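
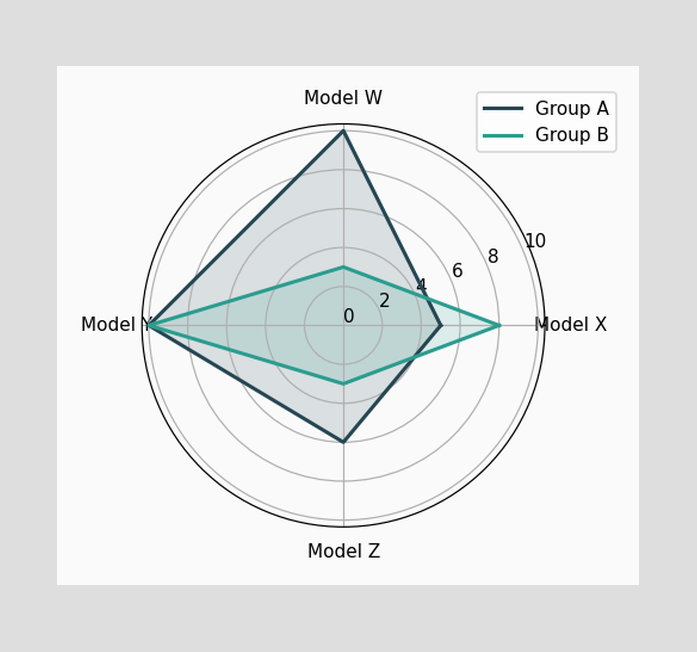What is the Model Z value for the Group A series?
6

On the Model Z axis, Group A reaches 6.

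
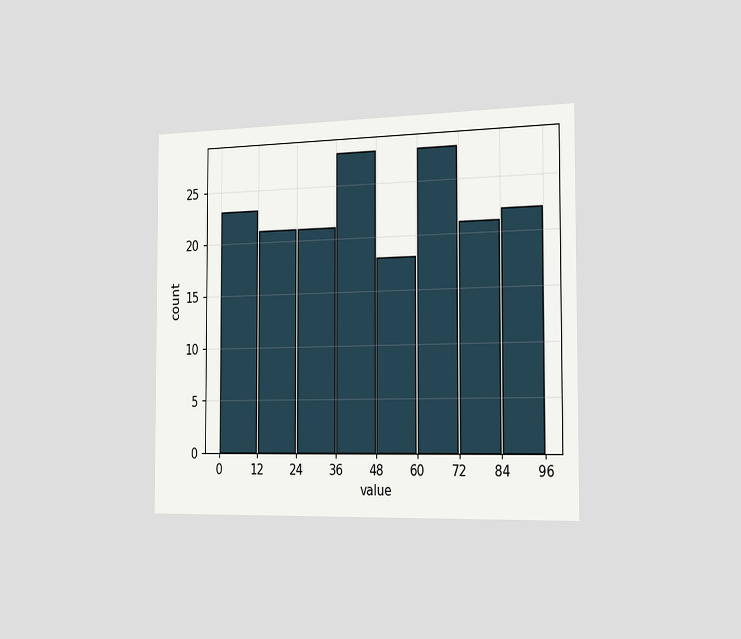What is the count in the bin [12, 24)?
The chart is viewed slightly from the right. The [12, 24) bin has height 21.

21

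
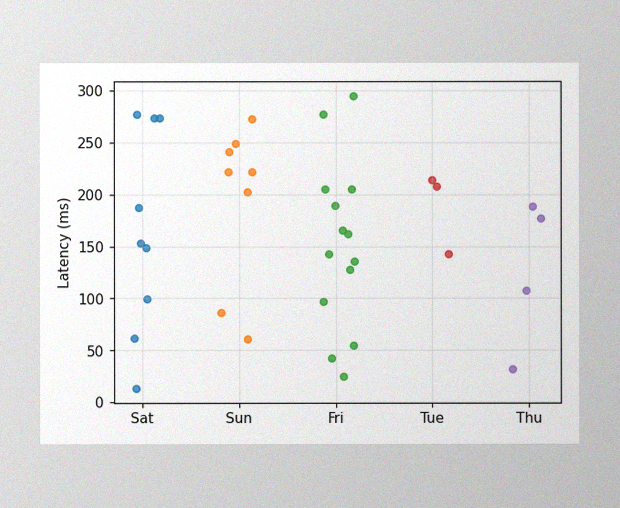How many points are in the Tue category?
The image has some photo noise and uneven lighting. Counting the markers in the Tue column gives 3.

3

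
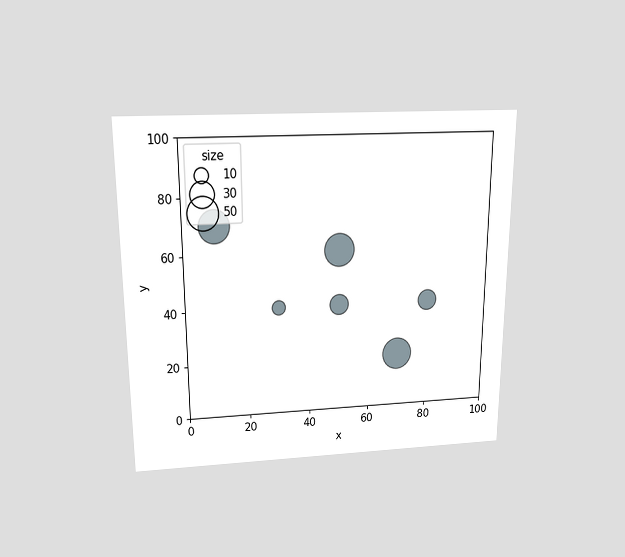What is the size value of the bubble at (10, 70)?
The chart is viewed slightly from above. Matching the bubble at (10, 70) against the size legend gives 50.

50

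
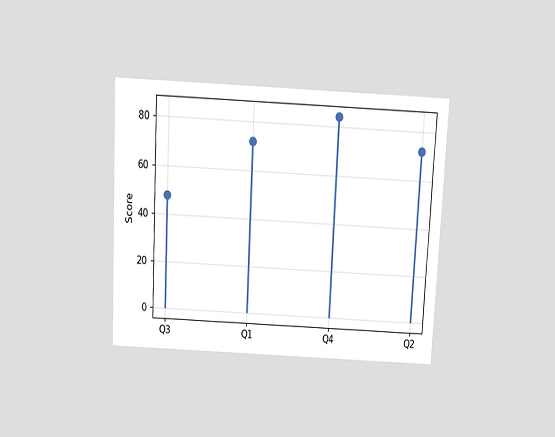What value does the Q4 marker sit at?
The chart is tilted about 3° clockwise and viewed slightly from above. The Q4 marker sits at 84.

84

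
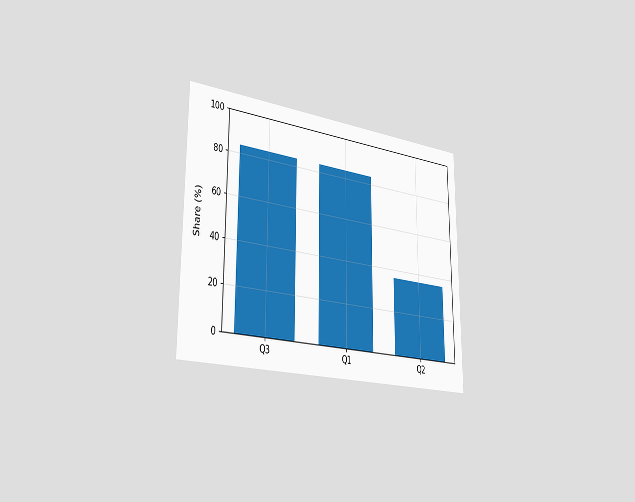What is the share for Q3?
The chart is viewed slightly from the left. Reading along the chart's y-axis, the Q3 bar reaches 84%.

84%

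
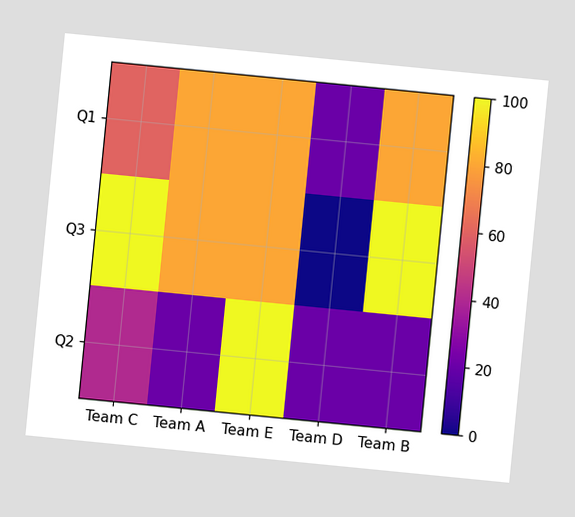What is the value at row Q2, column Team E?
100

The chart is tilted about 6° clockwise. Matching cell (Q2, Team E) against the colorbar gives 100.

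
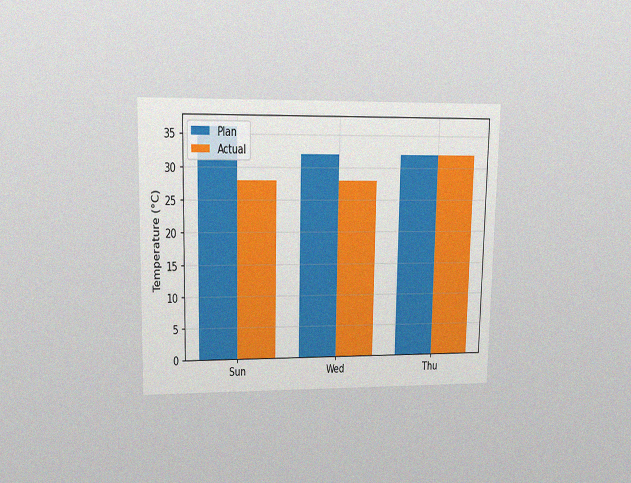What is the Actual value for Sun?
28°C

The chart is viewed at a slight angle, with some photo noise. The Actual bar at Sun reaches 28°C on the y-axis.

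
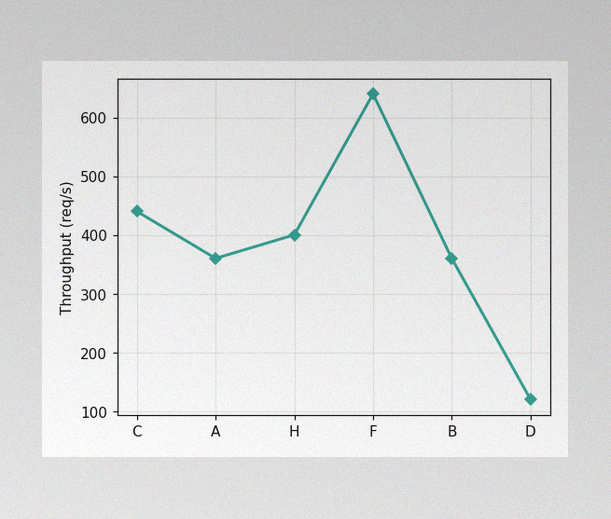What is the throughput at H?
400req/s

The image has some photo noise and uneven lighting. At H, the line is at 400req/s.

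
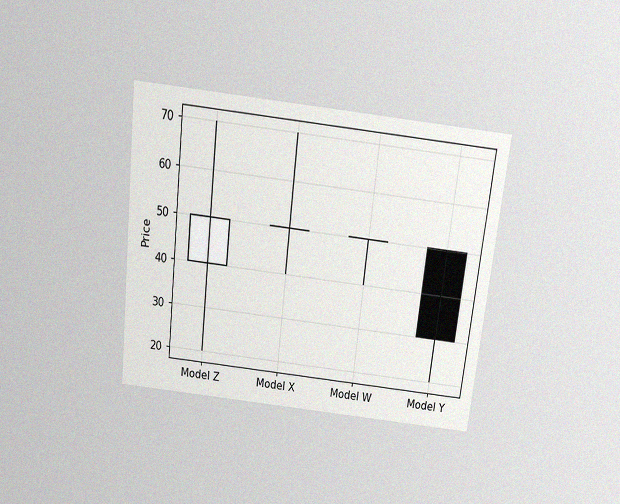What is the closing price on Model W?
The chart is tilted about 7° clockwise and viewed slightly from above, with some photo noise. The Model W candle closes at 50.

50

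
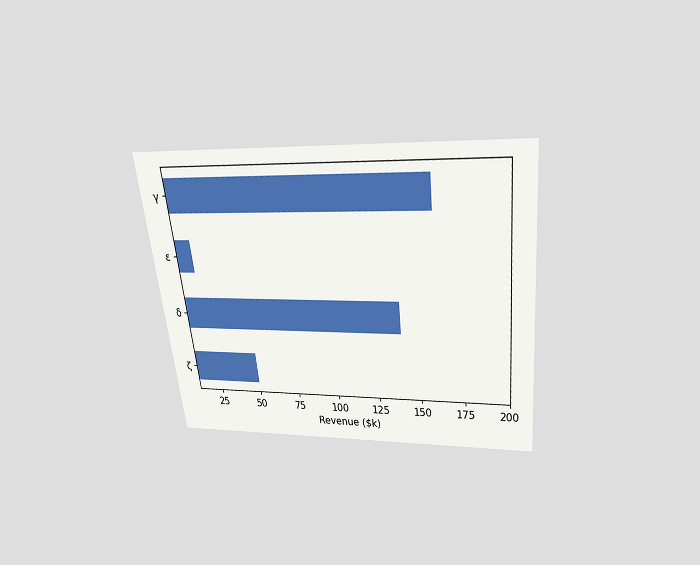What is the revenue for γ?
$160k

The chart is tilted about 6° counter-clockwise and viewed slightly from above. Reading along the chart's x-axis, the γ bar reaches $160k.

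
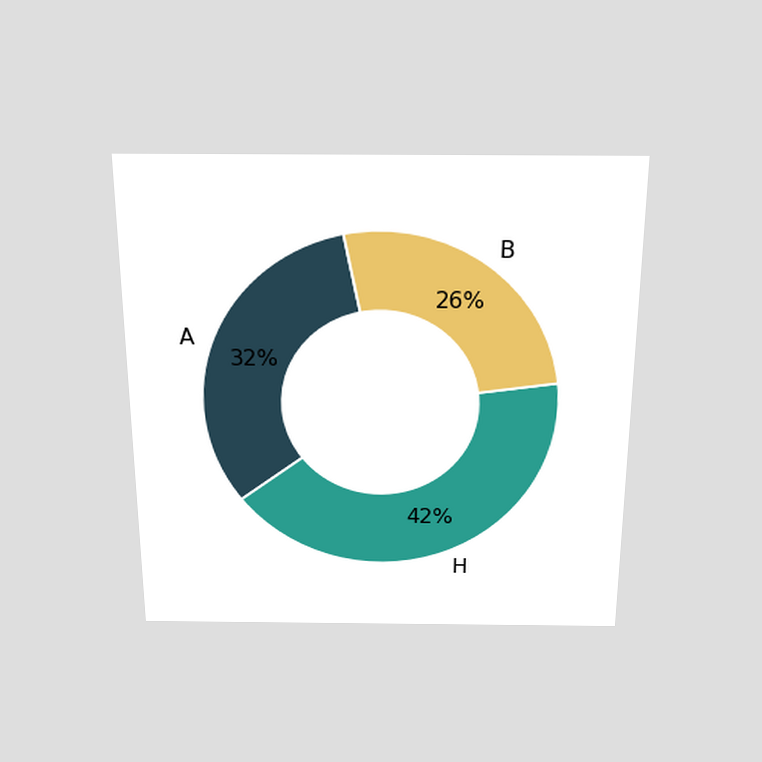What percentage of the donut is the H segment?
The chart is viewed slightly from above. The H segment takes up 42% of the ring.

42%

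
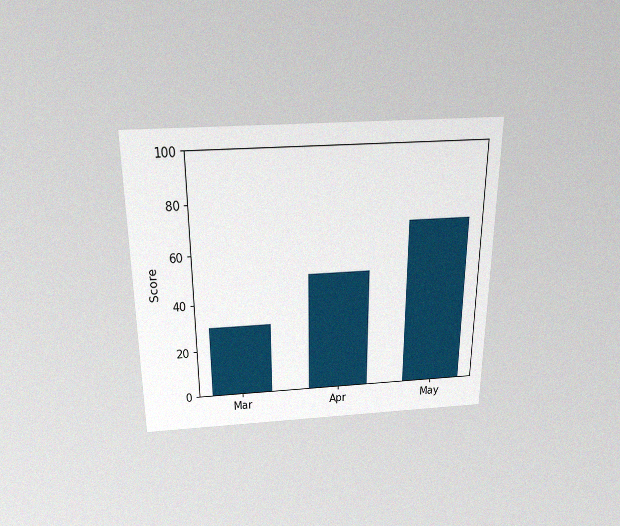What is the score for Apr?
The chart is viewed slightly from above, with some photo noise. Reading along the chart's y-axis, the Apr bar reaches 50.

50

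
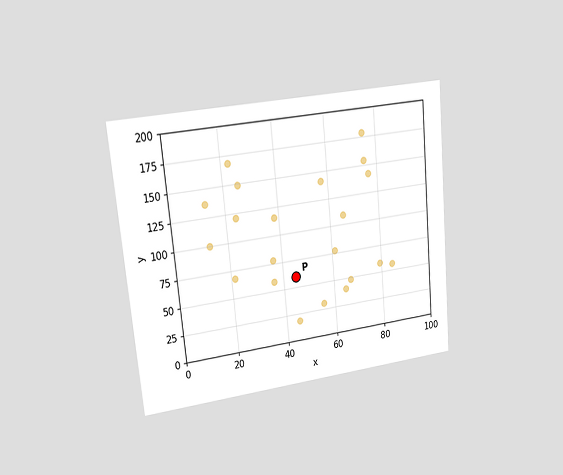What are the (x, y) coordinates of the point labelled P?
(45, 60)

The chart is tilted about 5° counter-clockwise and viewed at a slight angle. Following the gridlines from P to each axis, P sits at (45, 60).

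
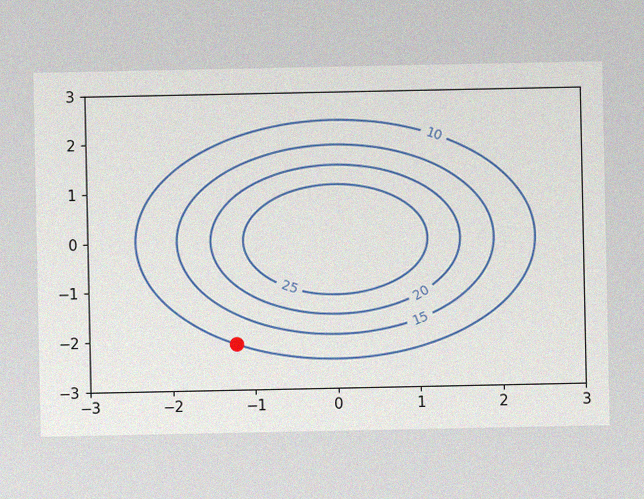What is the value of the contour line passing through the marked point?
10

The image has some photo noise and uneven lighting. The marked point sits on the contour labelled 10.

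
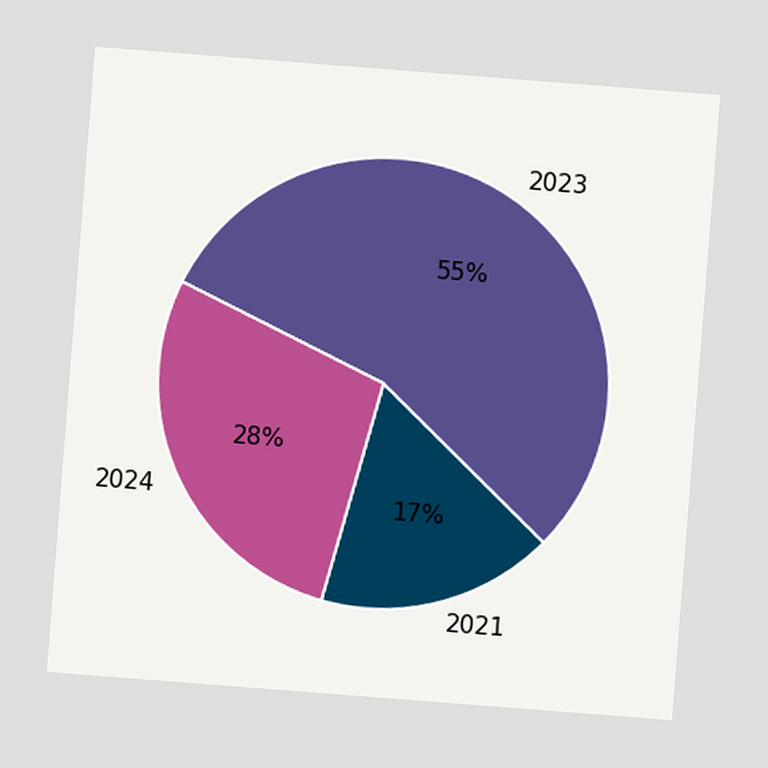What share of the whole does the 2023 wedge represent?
55%

The chart is tilted about 4° clockwise. The 2023 slice takes up 55% of the pie.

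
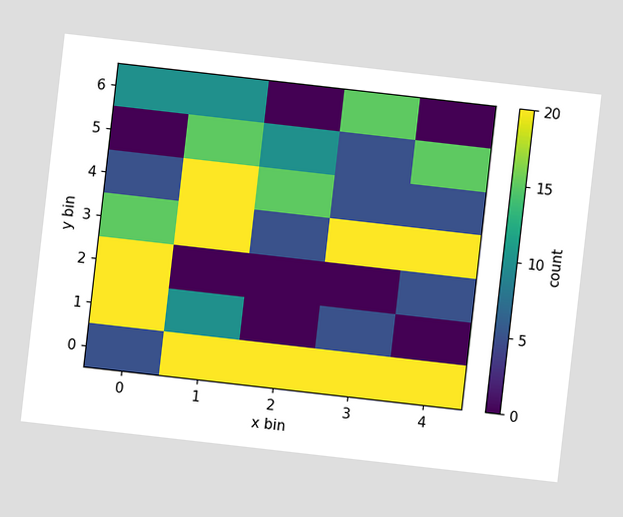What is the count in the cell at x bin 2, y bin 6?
0

The chart is tilted about 6° clockwise. Matching the cell (2, 6) against the colorbar gives 0.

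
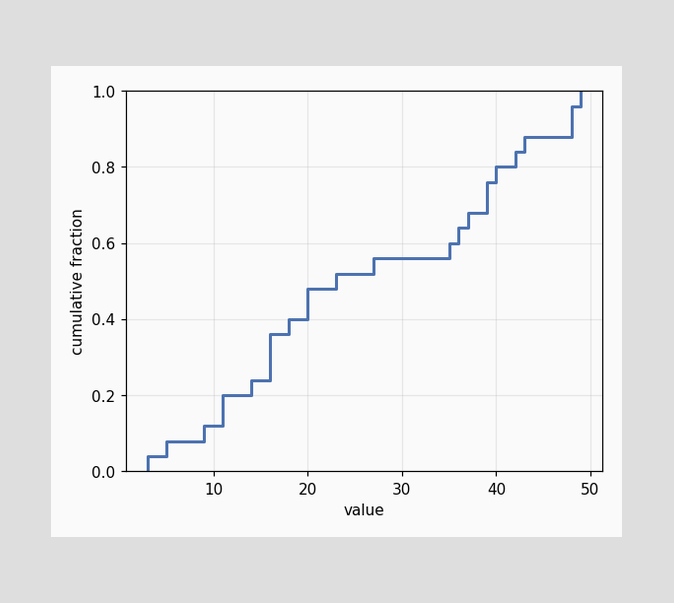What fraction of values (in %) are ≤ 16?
At x=16 the ECDF step is at 36%.

36%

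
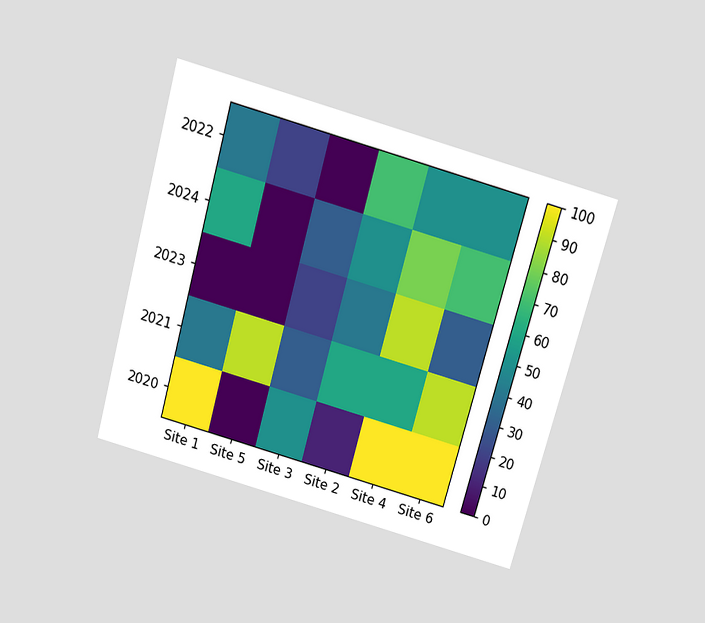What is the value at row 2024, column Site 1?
The chart is tilted about 16° clockwise and viewed slightly from above. Matching cell (2024, Site 1) against the colorbar gives 60.

60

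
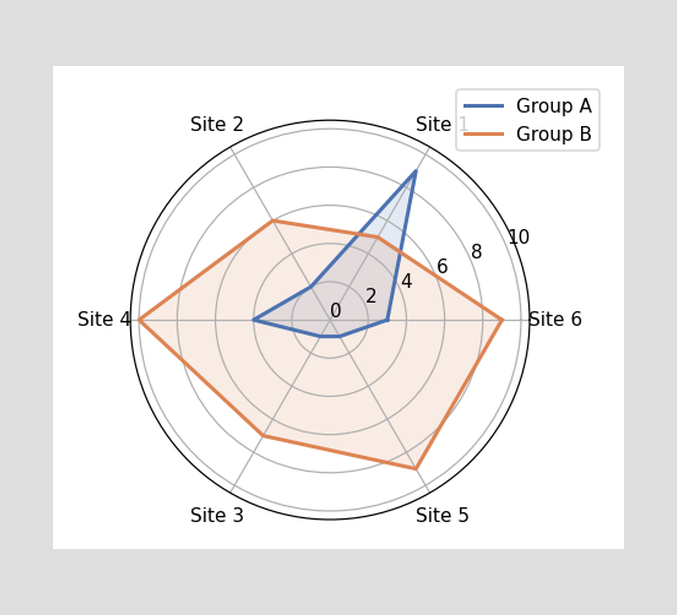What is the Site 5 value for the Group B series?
9

On the Site 5 axis, Group B reaches 9.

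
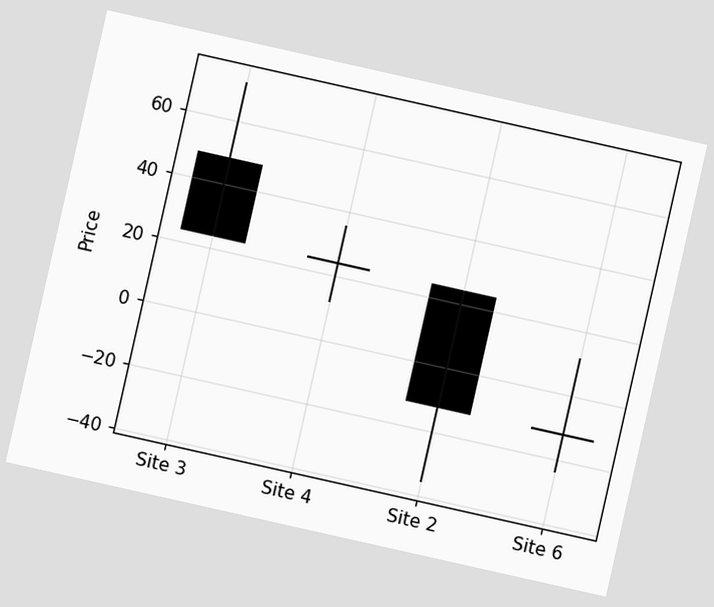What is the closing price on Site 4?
24

The chart is tilted about 13° clockwise. The Site 4 candle closes at 24.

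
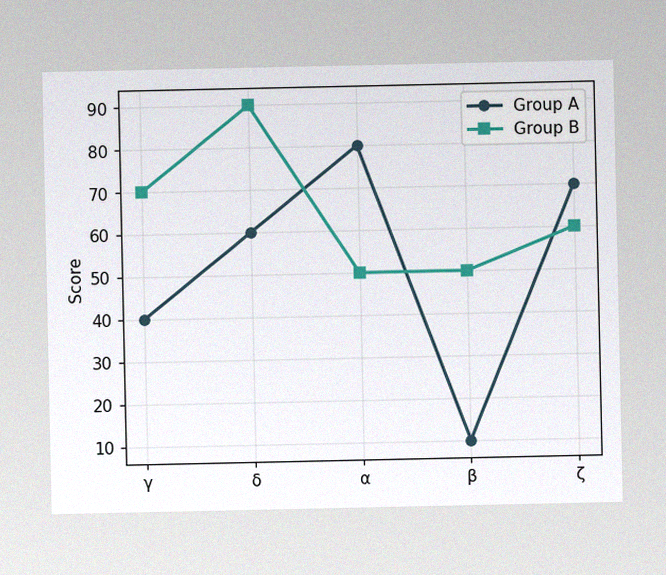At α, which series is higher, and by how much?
Group A, by 30

The image has some photo noise and uneven lighting. At α, Group A sits above the other line by 30.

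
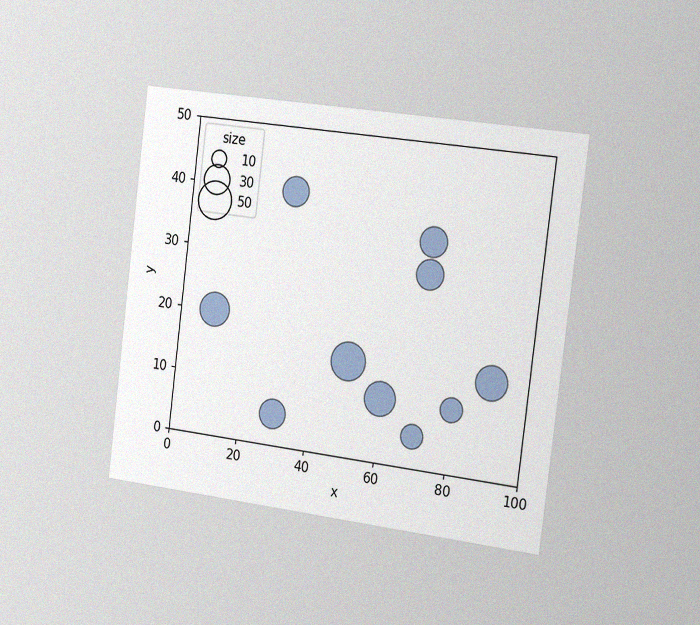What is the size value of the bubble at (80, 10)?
20

The chart is tilted about 7° clockwise and viewed slightly from the right, with some photo noise. Matching the bubble at (80, 10) against the size legend gives 20.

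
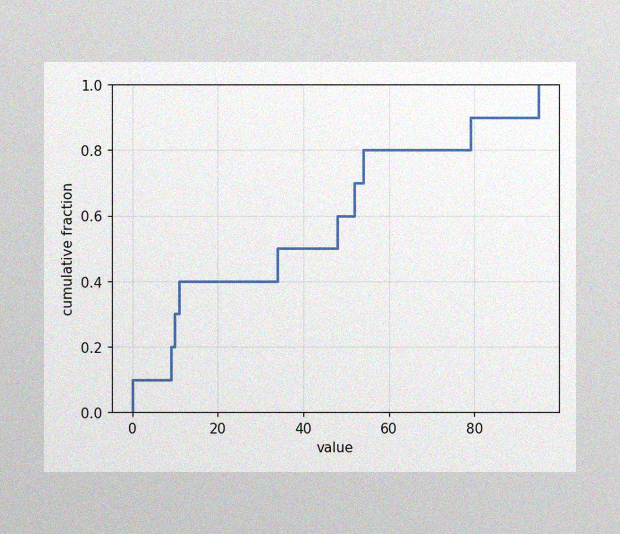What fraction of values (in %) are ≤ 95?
100%

The image has some photo noise and uneven lighting. At x=95 the ECDF step is at 100%.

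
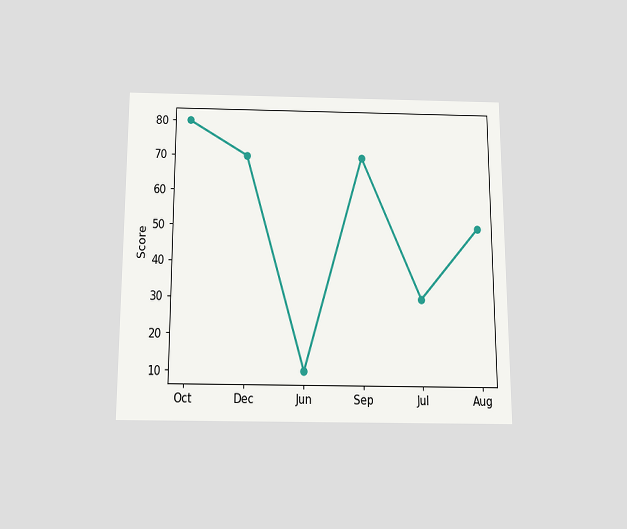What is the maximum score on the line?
80

The chart is viewed slightly from below. The highest point is at Oct, and reading across to the y-axis gives 80.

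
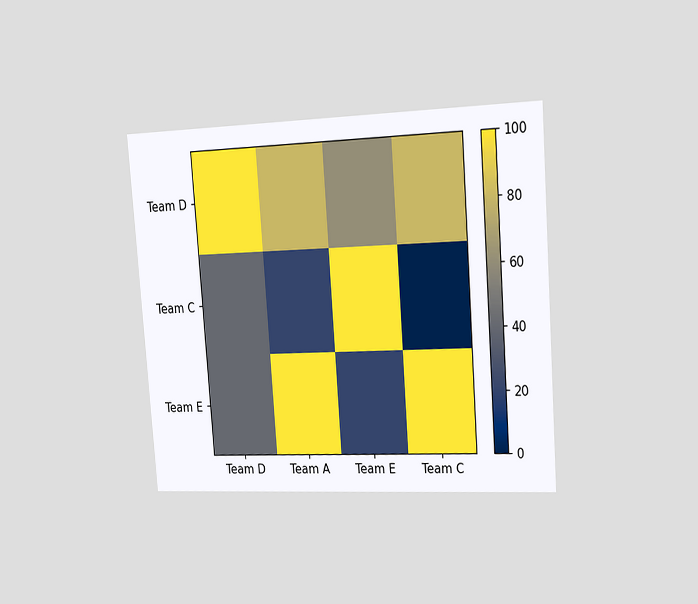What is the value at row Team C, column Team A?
20

The chart is tilted about 4° counter-clockwise and viewed slightly from the right. Matching cell (Team C, Team A) against the colorbar gives 20.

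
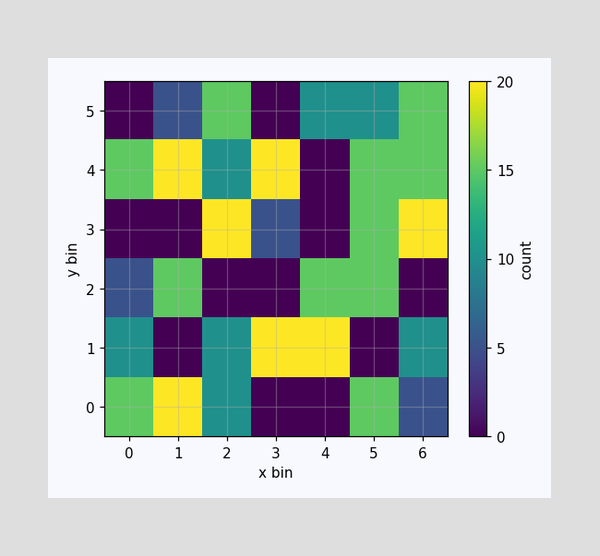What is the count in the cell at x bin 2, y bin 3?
Matching the cell (2, 3) against the colorbar gives 20.

20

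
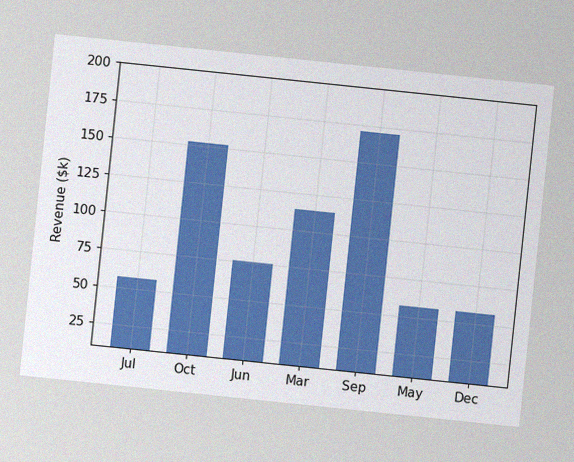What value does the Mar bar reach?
$114k

The chart is tilted about 6° clockwise, with some photo noise. Reading along the chart's y-axis, the Mar bar reaches $114k.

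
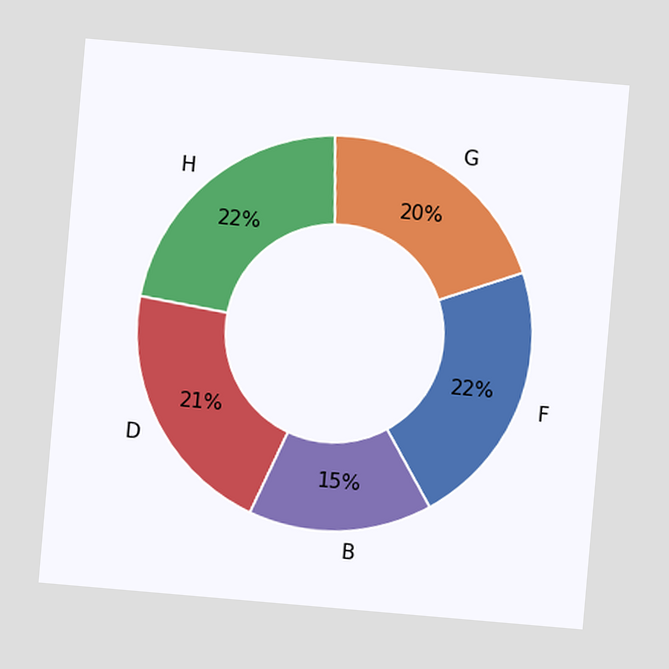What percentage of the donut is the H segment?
22%

The chart is tilted about 5° clockwise. The H segment takes up 22% of the ring.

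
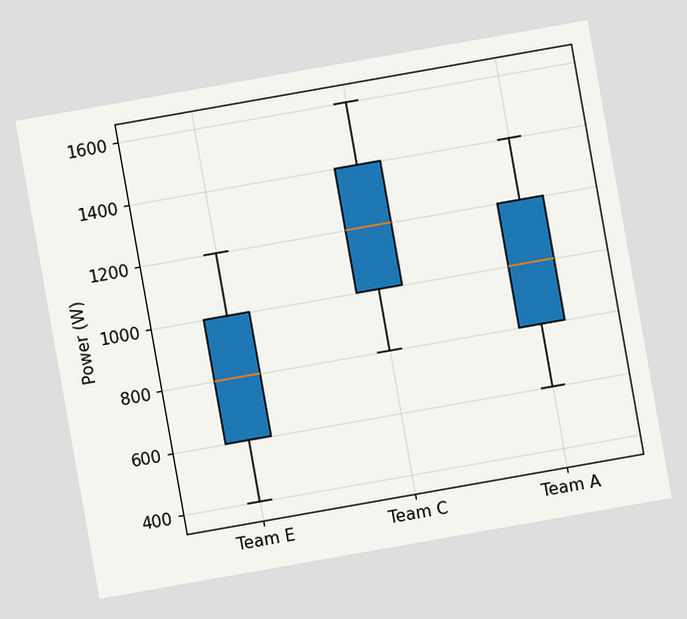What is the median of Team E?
The chart is tilted about 10° counter-clockwise. The median line in the Team E box sits at 800W.

800W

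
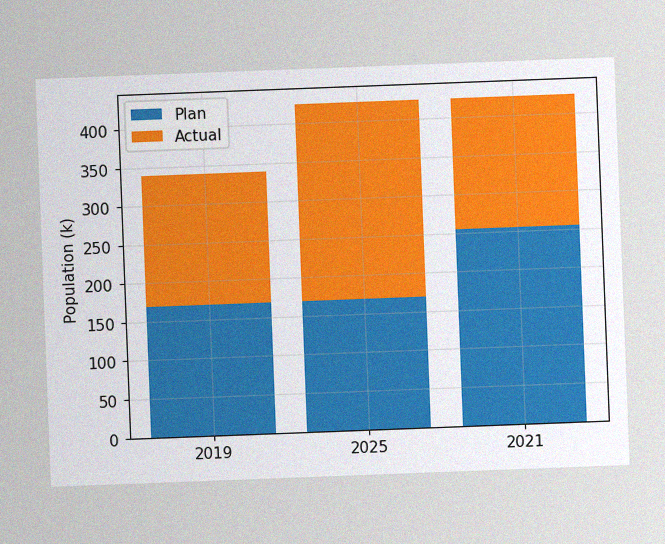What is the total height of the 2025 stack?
425k

The chart is tilted about 2° counter-clockwise, with some photo noise. The 2025 stack's top reaches 425k on the y-axis.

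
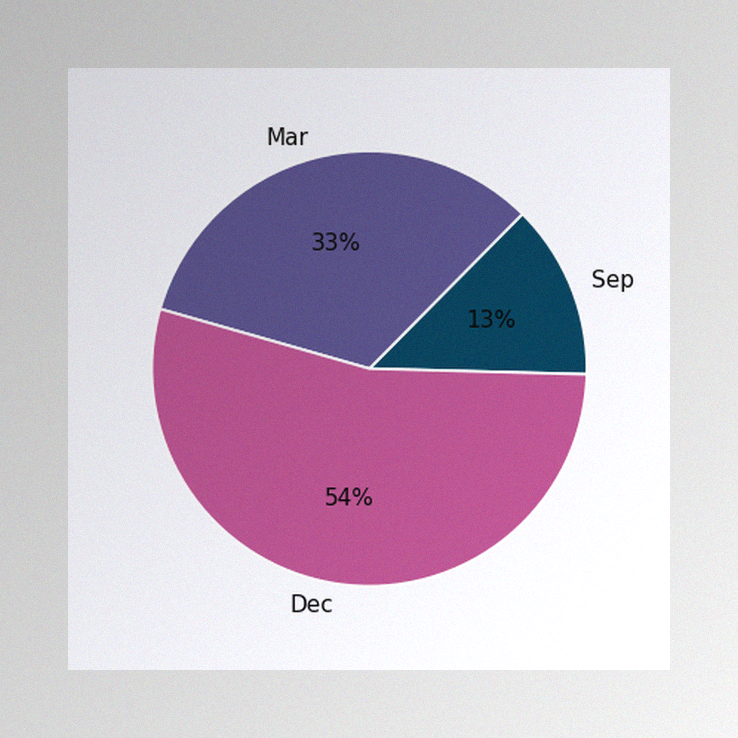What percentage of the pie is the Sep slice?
13%

The image has some photo noise and uneven lighting. The Sep slice takes up 13% of the pie.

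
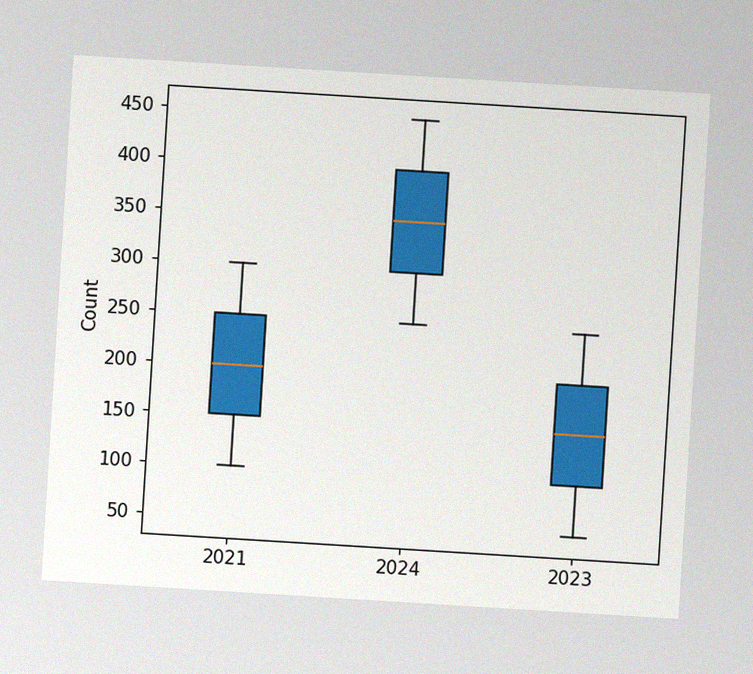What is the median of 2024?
The chart is tilted about 4° clockwise, with some photo noise. The median line in the 2024 box sits at 350.

350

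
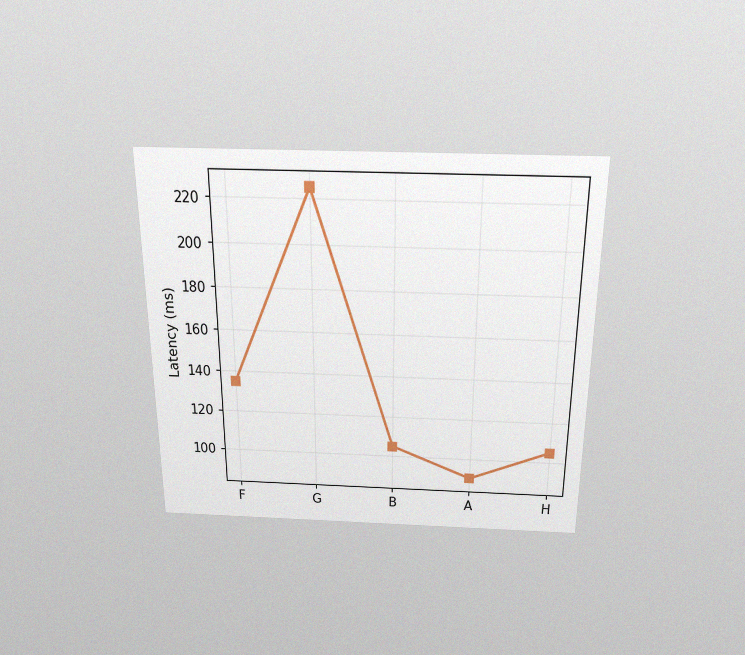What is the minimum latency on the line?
90ms

The chart is viewed slightly from above, with some photo noise. The lowest point is at A, and reading across to the y-axis gives 90ms.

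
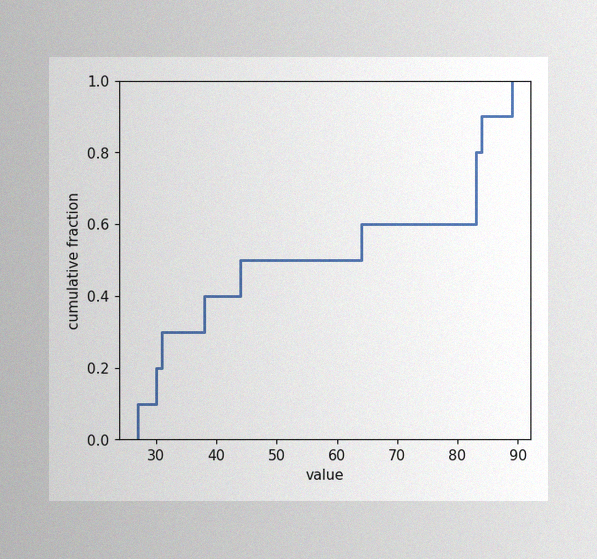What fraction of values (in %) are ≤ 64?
The image has some photo noise and uneven lighting. At x=64 the ECDF step is at 60%.

60%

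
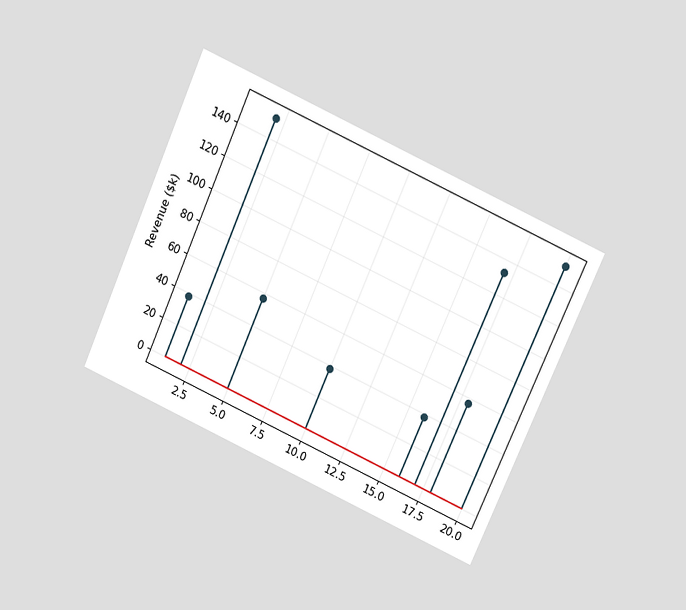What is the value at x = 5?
The chart is tilted about 24° clockwise and viewed slightly from above. The stem at x=5 reaches $57k.

$57k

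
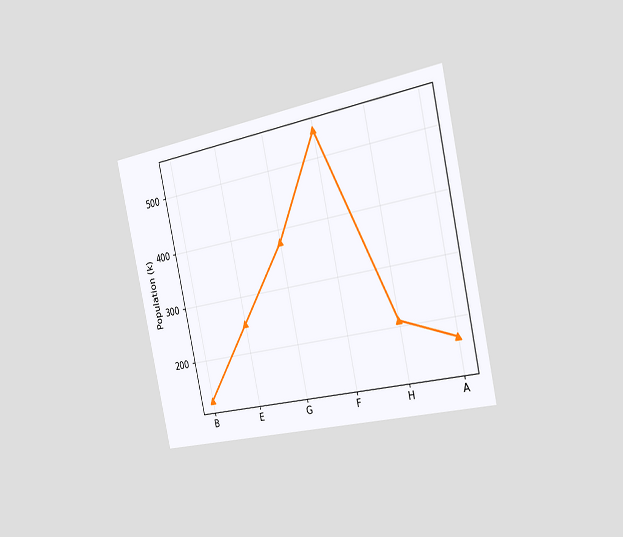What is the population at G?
378k

The chart is tilted about 12° counter-clockwise and viewed slightly from the right. At G, the line is at 378k.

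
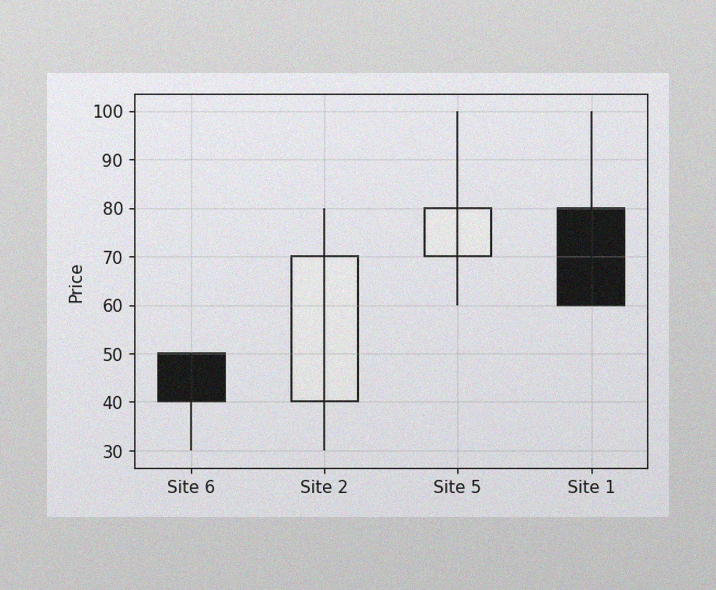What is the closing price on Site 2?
The image has some photo noise and uneven lighting. The Site 2 candle closes at 70.

70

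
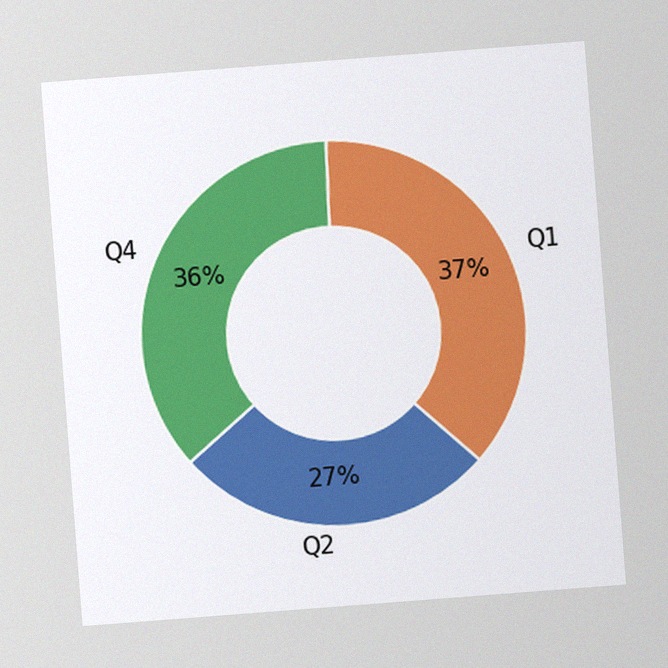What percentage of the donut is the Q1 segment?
37%

The chart is tilted about 4° counter-clockwise, with some photo noise. The Q1 segment takes up 37% of the ring.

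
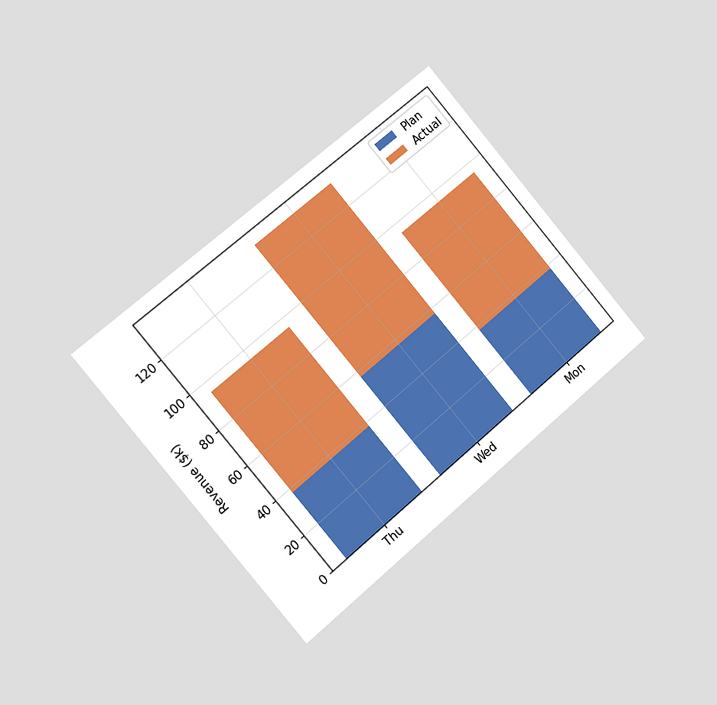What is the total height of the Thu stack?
The chart is tilted about 40° counter-clockwise and viewed slightly from the left. The Thu stack's top reaches $95k on the y-axis.

$95k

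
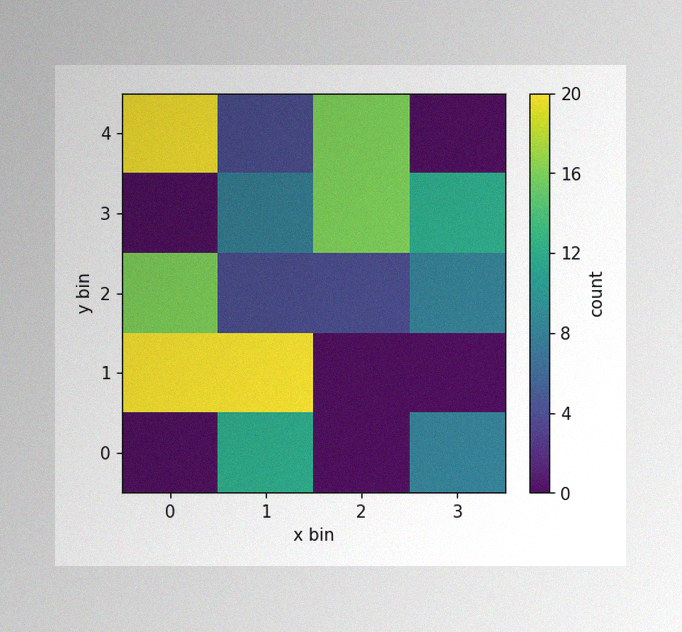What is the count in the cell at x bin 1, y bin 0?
The image has some photo noise and uneven lighting. Matching the cell (1, 0) against the colorbar gives 12.

12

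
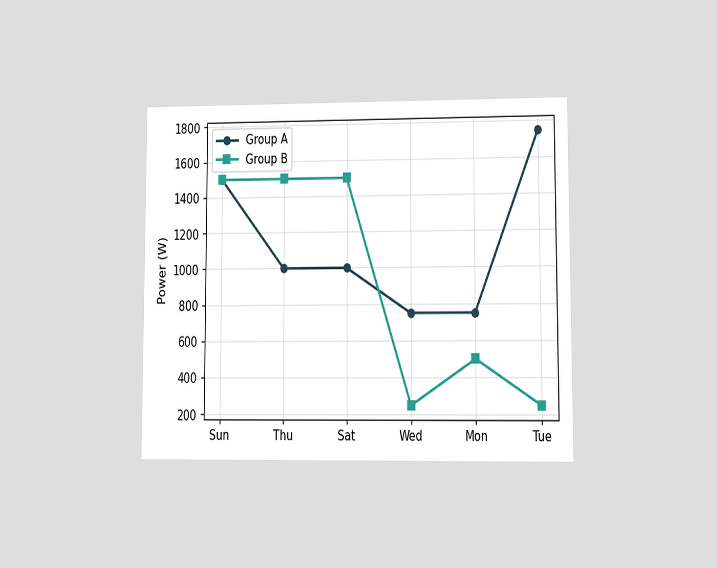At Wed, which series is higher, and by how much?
Group A, by 500W

The chart is viewed at a slight angle. At Wed, Group A sits above the other line by 500W.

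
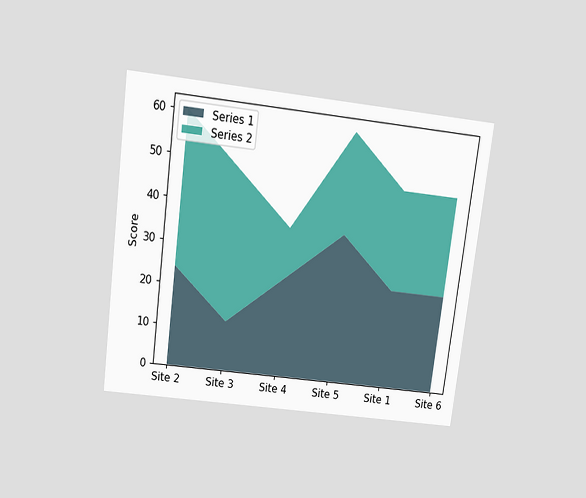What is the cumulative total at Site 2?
60

The chart is tilted about 7° clockwise and viewed slightly from above. The stacked total at Site 2 reaches 60.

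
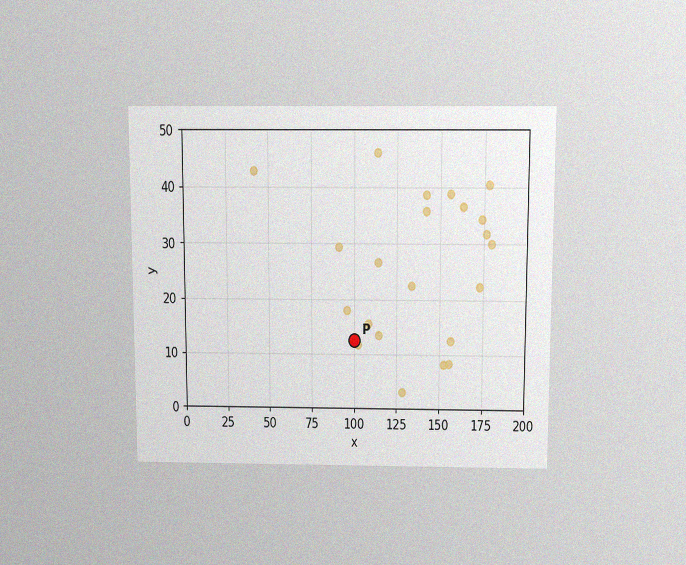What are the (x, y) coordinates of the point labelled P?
(100, 12.5)

The chart is viewed slightly from above, with some photo noise. Following the gridlines from P to each axis, P sits at (100, 12.5).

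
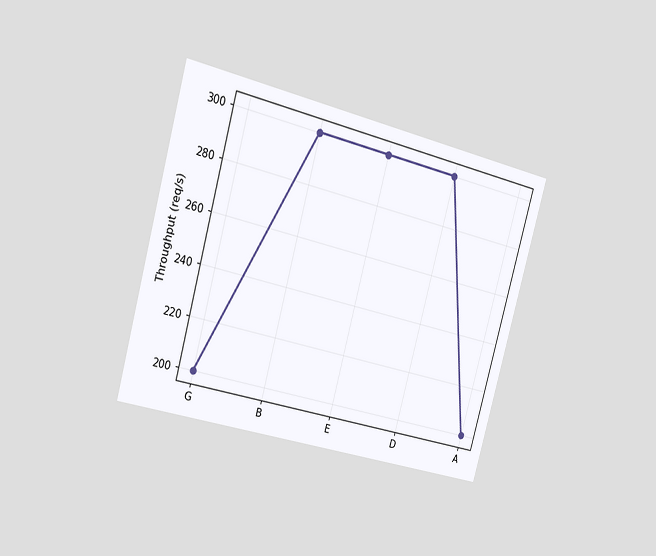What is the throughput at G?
The chart is tilted about 15° clockwise and viewed slightly from the left. At G, the line is at 200req/s.

200req/s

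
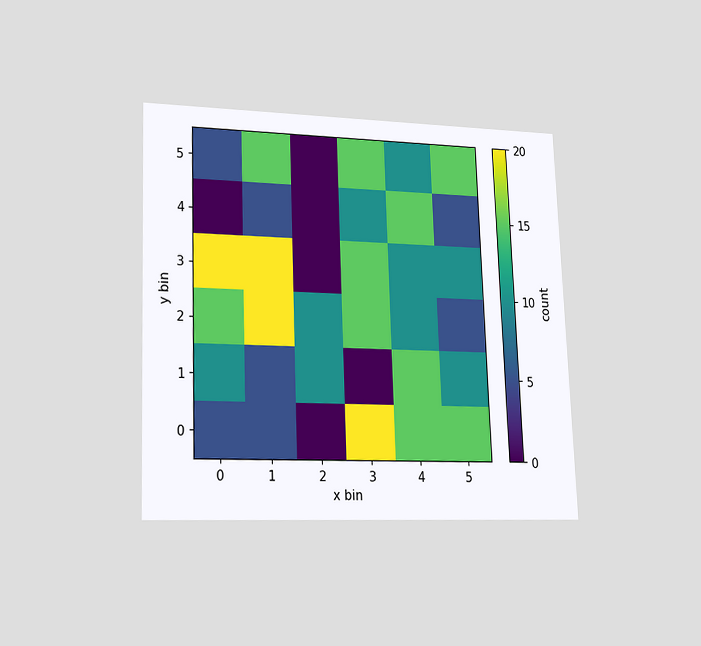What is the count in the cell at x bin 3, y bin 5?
15

The chart is tilted about 2° counter-clockwise and viewed at a slight angle. Matching the cell (3, 5) against the colorbar gives 15.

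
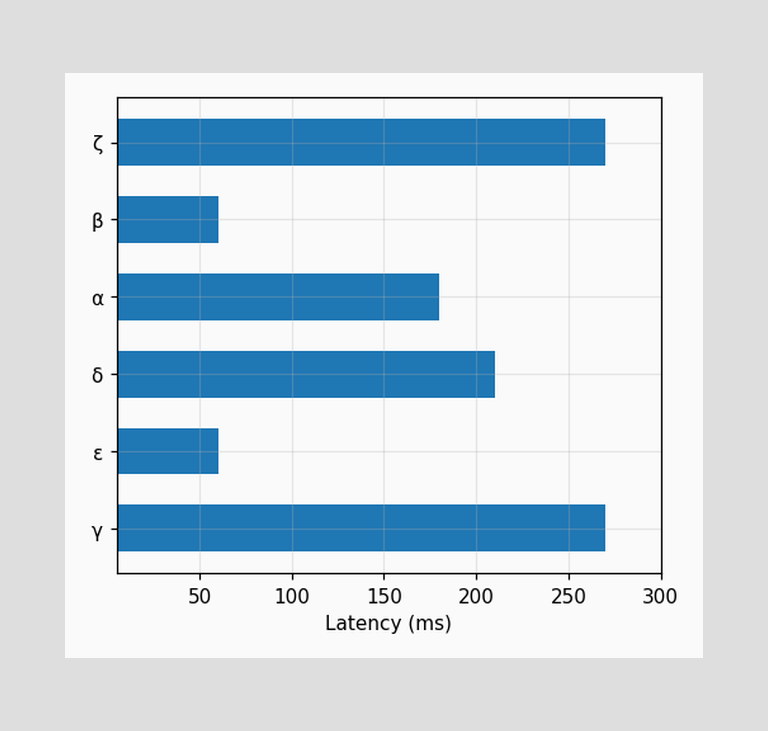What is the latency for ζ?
Reading along the chart's x-axis, the ζ bar reaches 270ms.

270ms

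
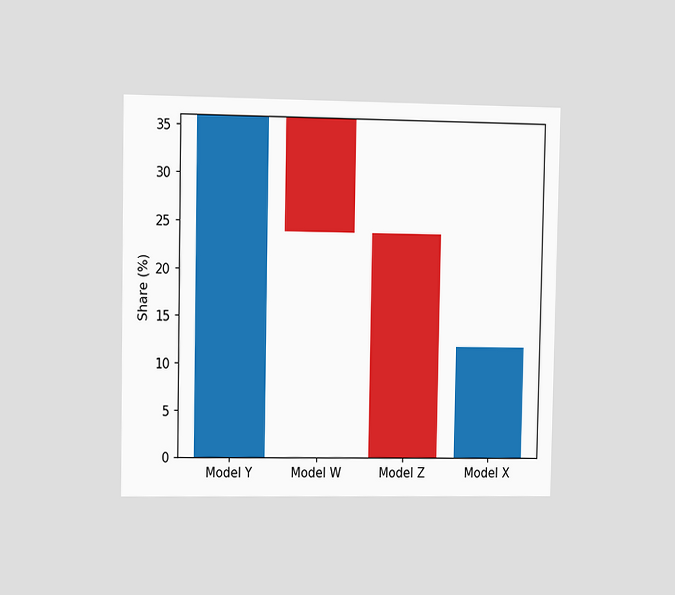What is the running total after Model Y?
36%

The chart is viewed slightly from the left. After Model Y the running total reaches 36%.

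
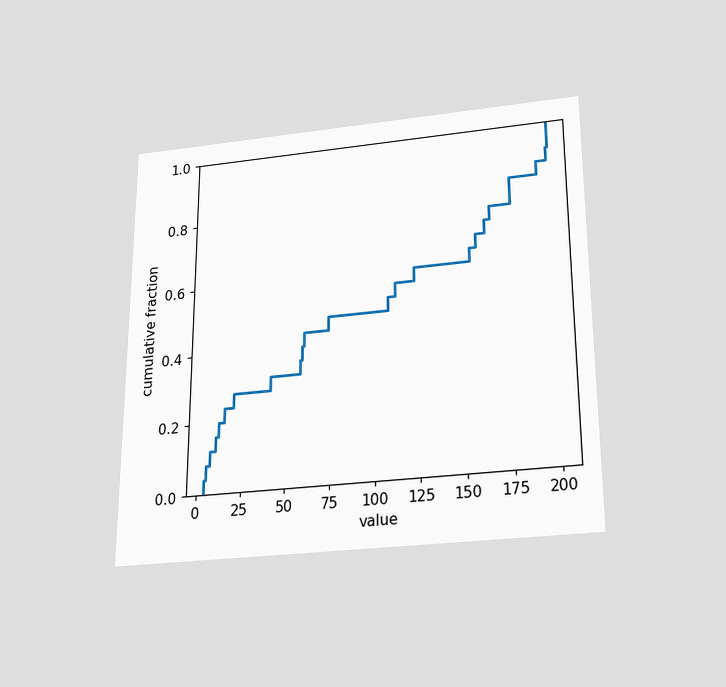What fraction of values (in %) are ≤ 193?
88%

The chart is viewed slightly from below. At x=193 the ECDF step is at 88%.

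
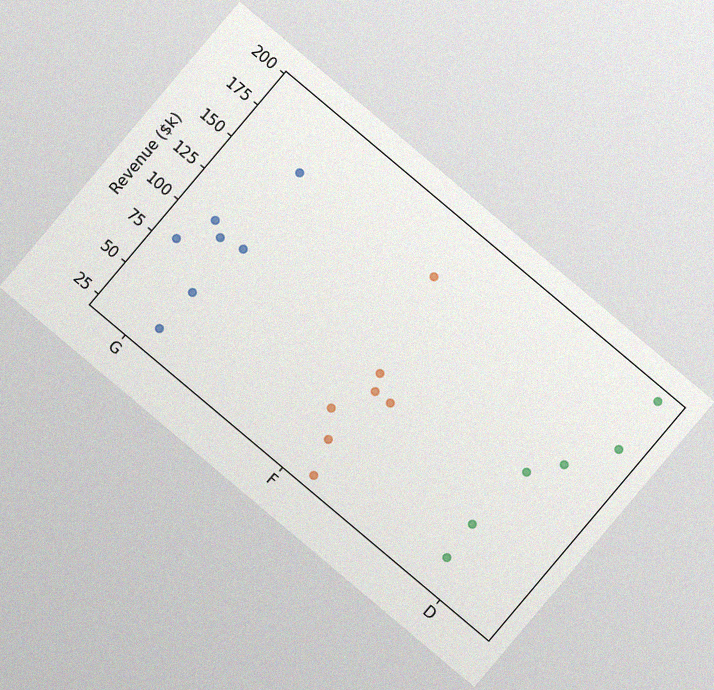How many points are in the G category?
The chart is tilted about 40° clockwise, with some photo noise. Counting the markers in the G column gives 7.

7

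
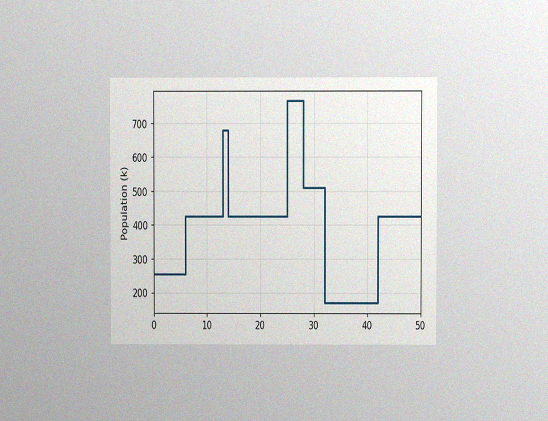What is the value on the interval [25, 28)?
765k

The chart is viewed at a slight angle, with some photo noise. On [25, 28) the step sits at 765k.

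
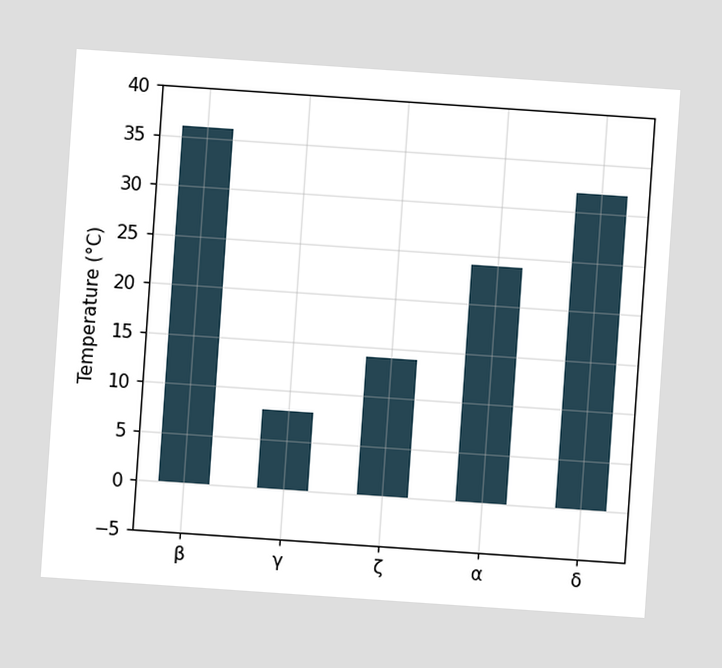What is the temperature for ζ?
14°C

The chart is tilted about 4° clockwise. Reading along the chart's y-axis, the ζ bar reaches 14°C.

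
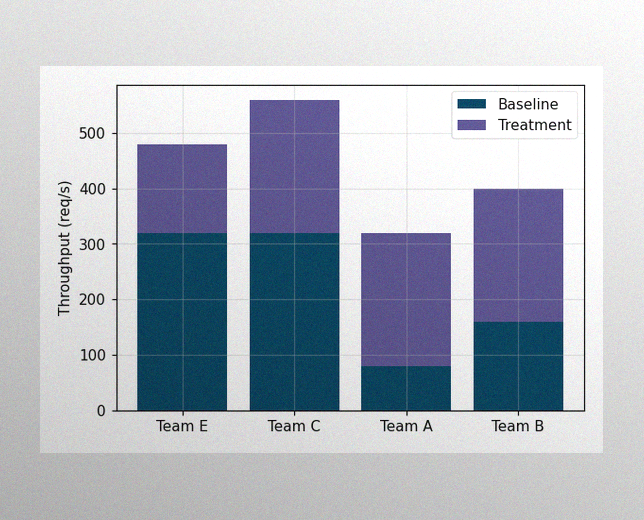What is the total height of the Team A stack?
The image has some photo noise and uneven lighting. The Team A stack's top reaches 320req/s on the y-axis.

320req/s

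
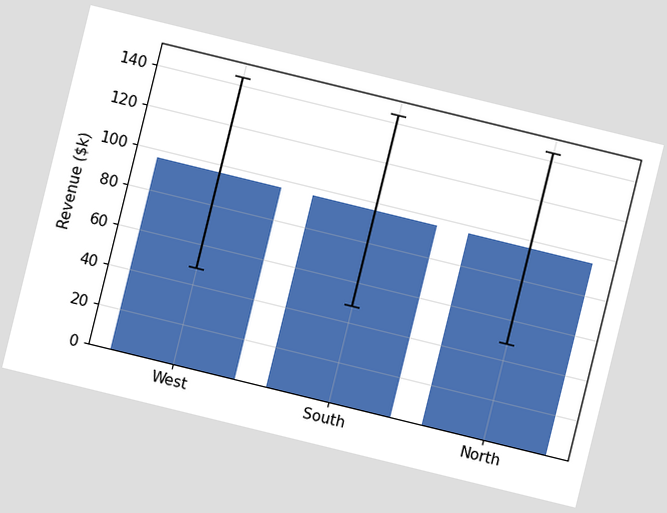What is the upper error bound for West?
$144k

The chart is tilted about 14° clockwise. The West bar's upper whisker reaches $144k.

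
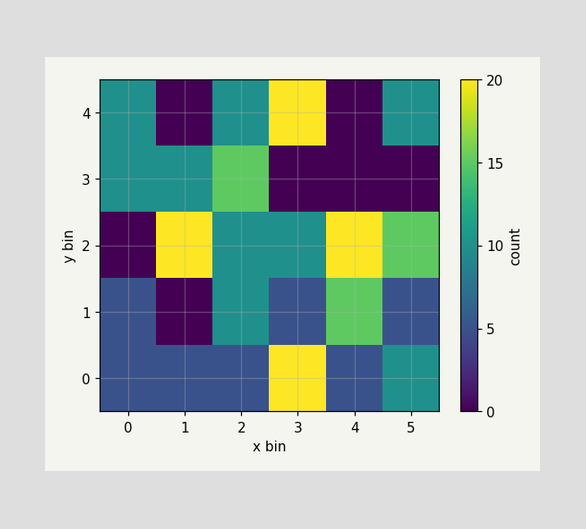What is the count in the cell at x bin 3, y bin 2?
10

Matching the cell (3, 2) against the colorbar gives 10.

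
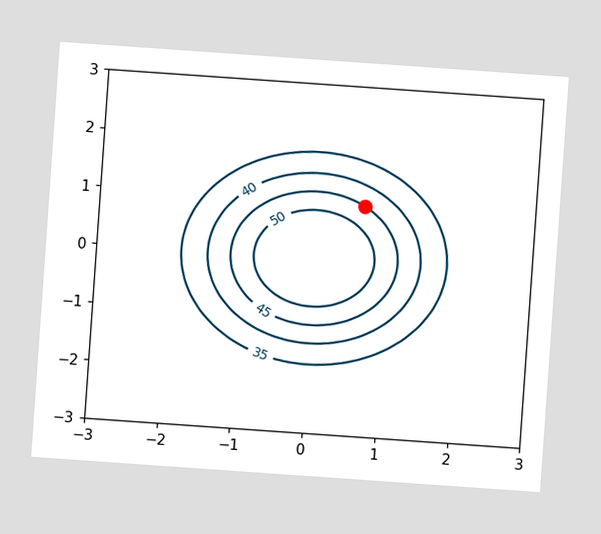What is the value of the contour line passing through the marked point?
The chart is tilted about 4° clockwise. The marked point sits on the contour labelled 45.

45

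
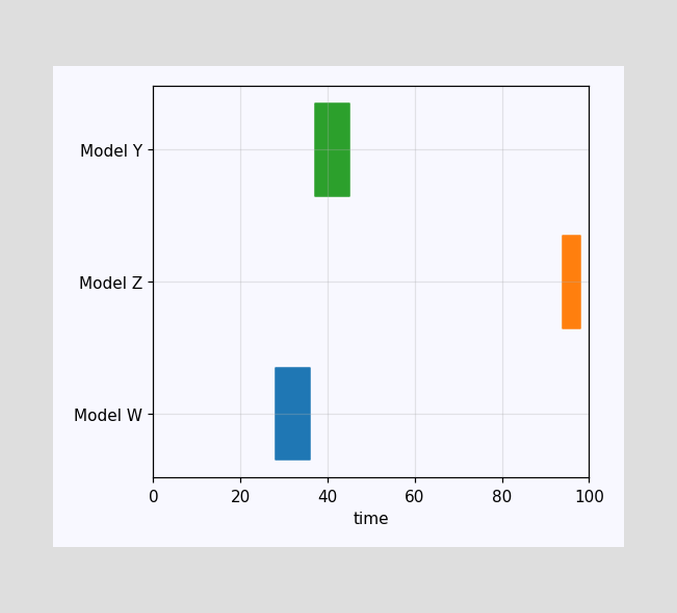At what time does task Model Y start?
The Model Y bar begins at t=37.

37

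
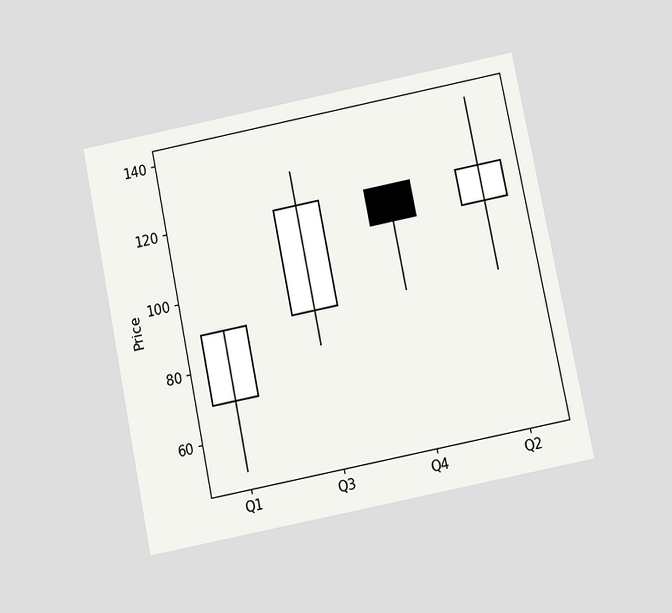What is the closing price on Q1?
90

The chart is tilted about 11° counter-clockwise and viewed at a slight angle. The Q1 candle closes at 90.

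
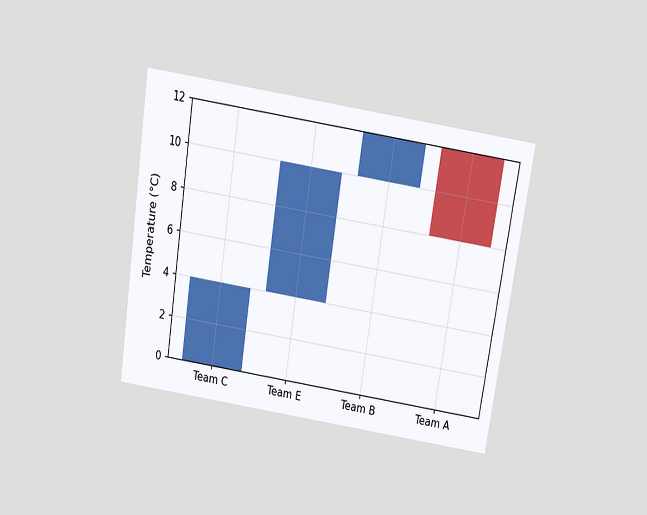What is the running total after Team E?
10°C

The chart is tilted about 9° clockwise and viewed slightly from above. After Team E the running total reaches 10°C.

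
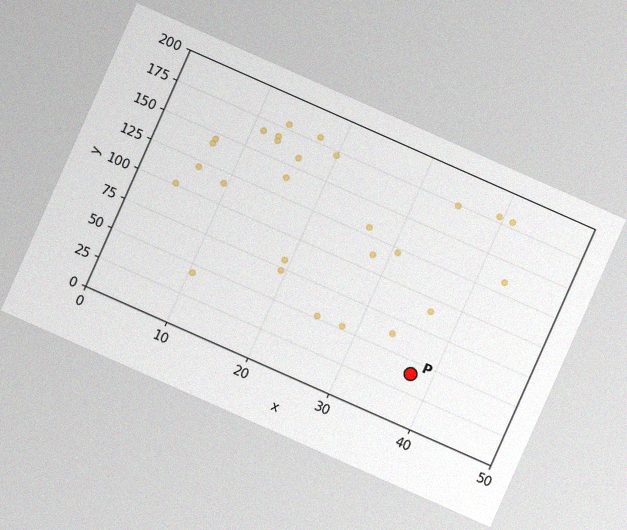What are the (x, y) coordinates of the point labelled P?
(37.5, 40)

The chart is tilted about 24° clockwise, with some photo noise. Following the gridlines from P to each axis, P sits at (37.5, 40).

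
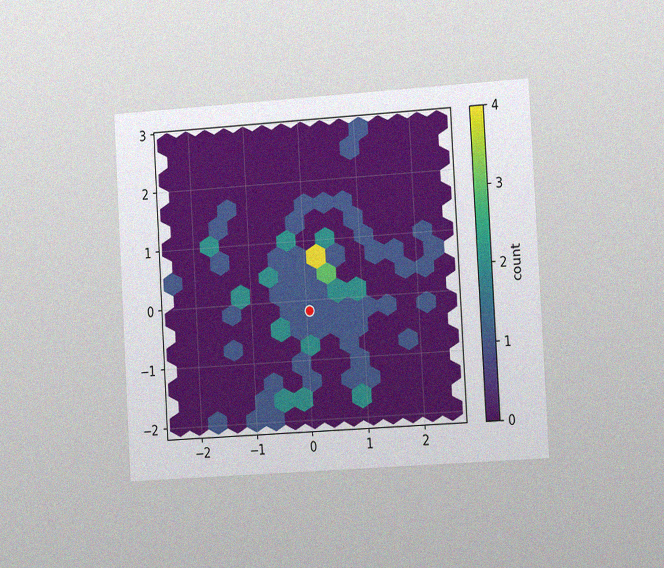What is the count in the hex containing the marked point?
1

The chart is tilted about 3° counter-clockwise and viewed slightly from the right, with some photo noise. The marked hex reads 1 on the colorbar.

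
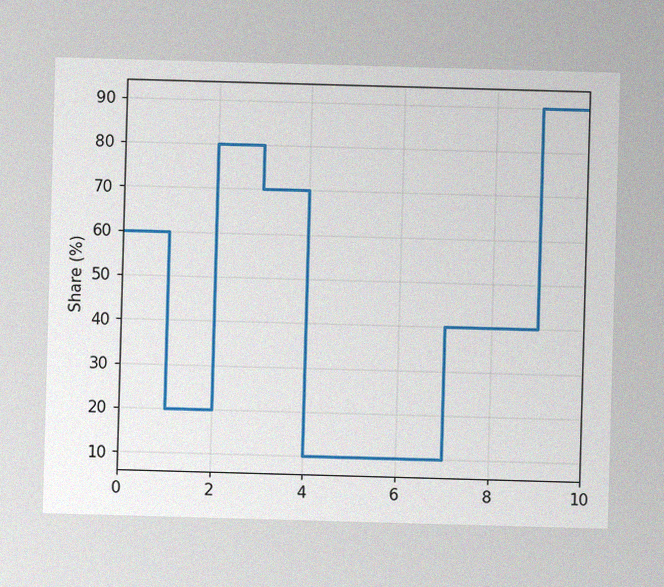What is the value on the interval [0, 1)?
60%

The image has some photo noise and uneven lighting. On [0, 1) the step sits at 60%.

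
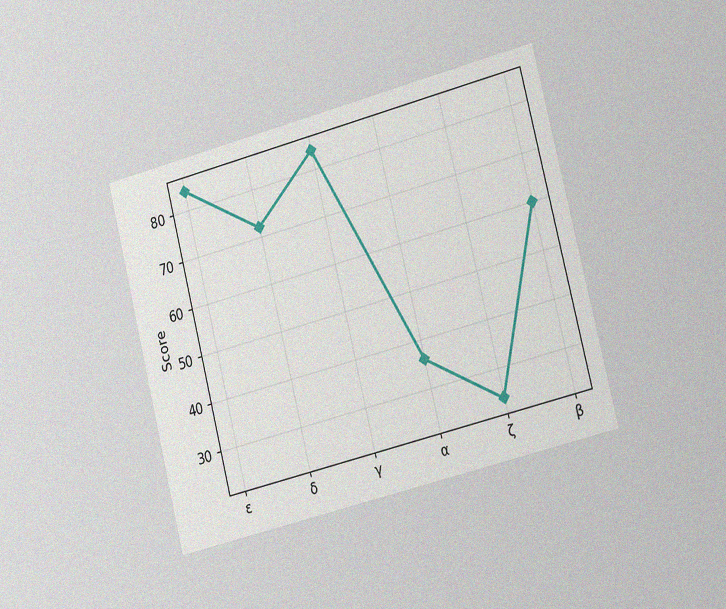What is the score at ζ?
The chart is tilted about 14° counter-clockwise and viewed slightly from the right, with some photo noise. At ζ, the line is at 24.

24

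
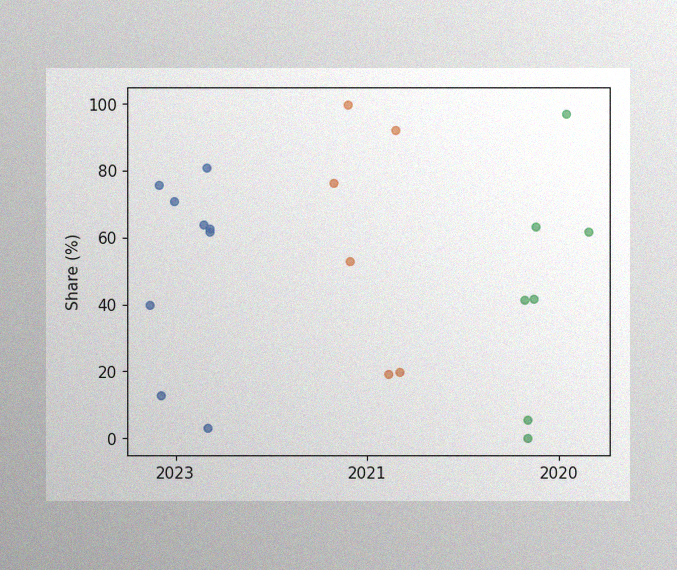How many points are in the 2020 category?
The image has some photo noise and uneven lighting. Counting the markers in the 2020 column gives 7.

7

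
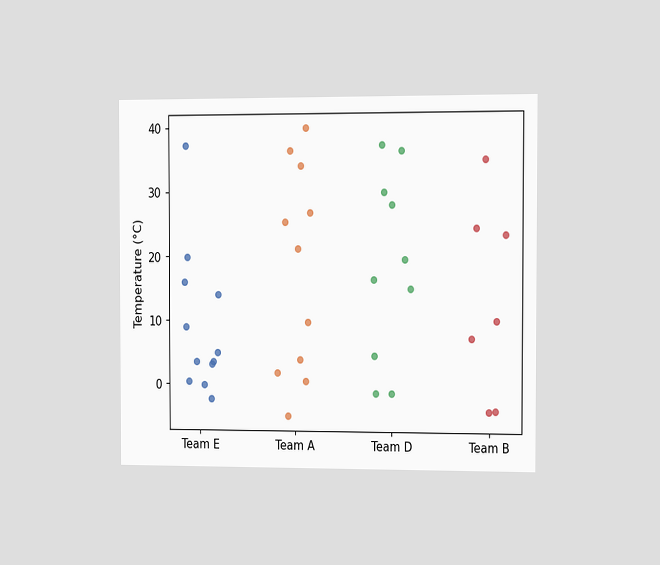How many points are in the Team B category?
7

The chart is viewed at a slight angle. Counting the markers in the Team B column gives 7.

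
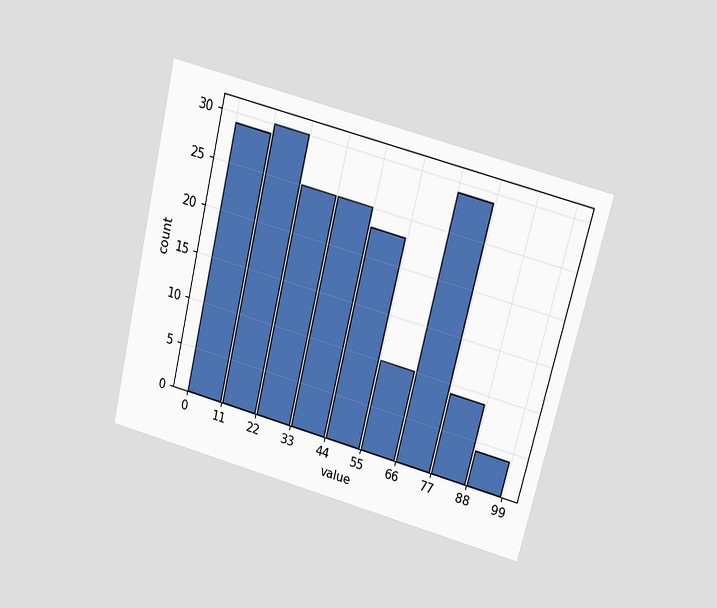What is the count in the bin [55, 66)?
The chart is tilted about 14° clockwise and viewed slightly from above. The [55, 66) bin has height 10.

10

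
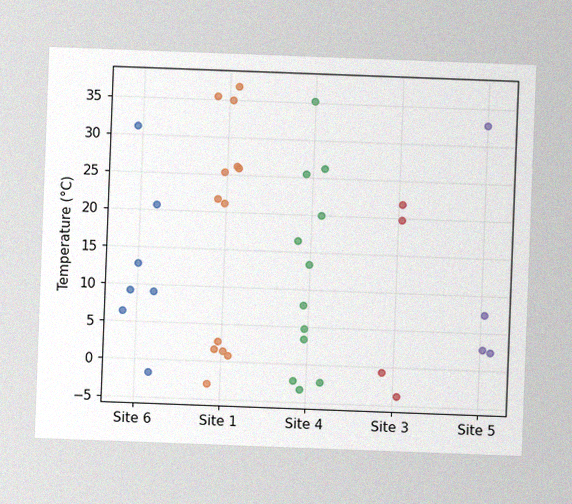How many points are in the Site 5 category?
The chart is tilted about 2° clockwise, with some photo noise. Counting the markers in the Site 5 column gives 4.

4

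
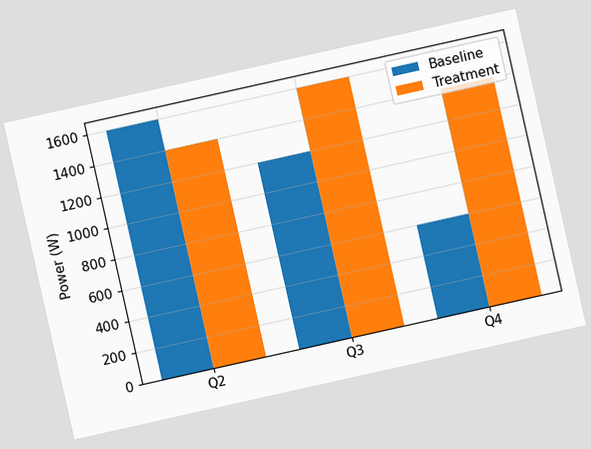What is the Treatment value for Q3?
1600W

The chart is tilted about 13° counter-clockwise. The Treatment bar at Q3 reaches 1600W on the y-axis.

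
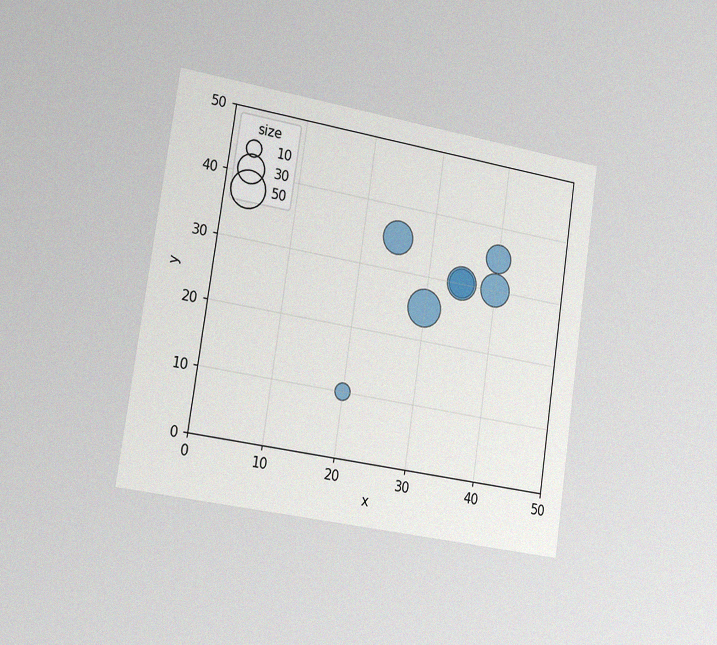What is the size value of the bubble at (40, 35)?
30

The chart is tilted about 8° clockwise and viewed slightly from the left, with some photo noise. Matching the bubble at (40, 35) against the size legend gives 30.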